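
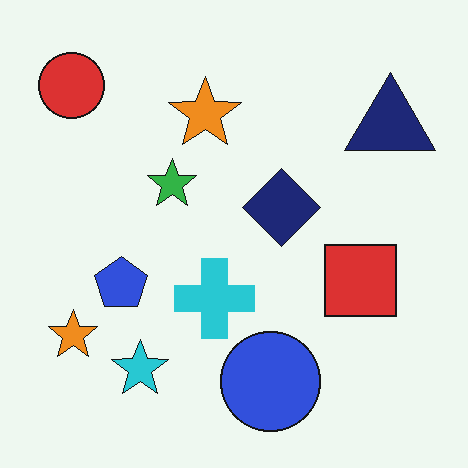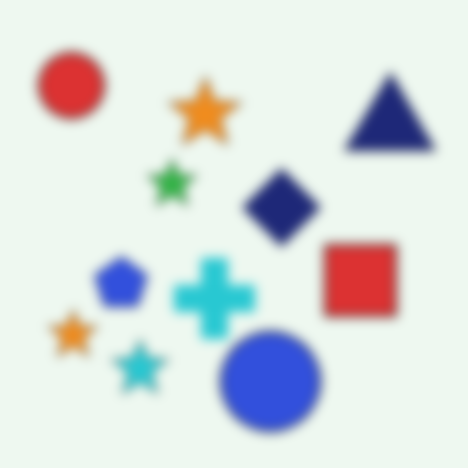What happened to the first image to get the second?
It was strongly gaussian-blurred.

Shape edges and outlines are uniformly softened across the whole image.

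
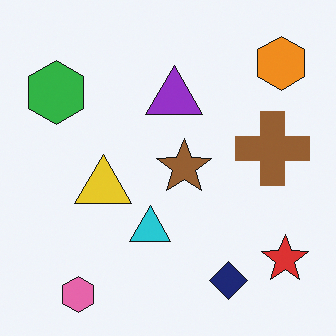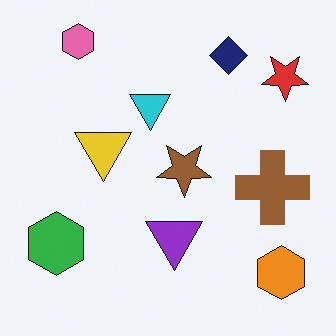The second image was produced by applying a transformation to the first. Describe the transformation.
This is the original image flipped vertically (top ↔ bottom).

The pink hexagon is in the bottom-left of the first image and the top-left of the second — shapes on opposite sides of the horizontal midline have swapped in a mirror flip.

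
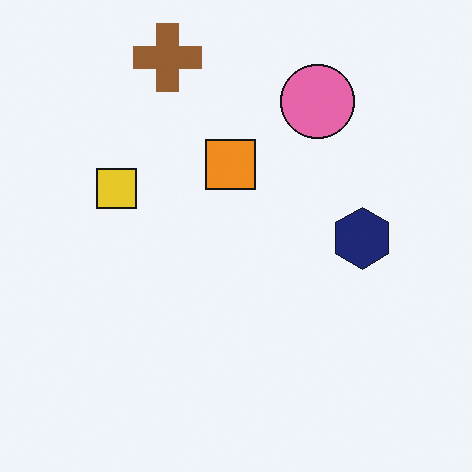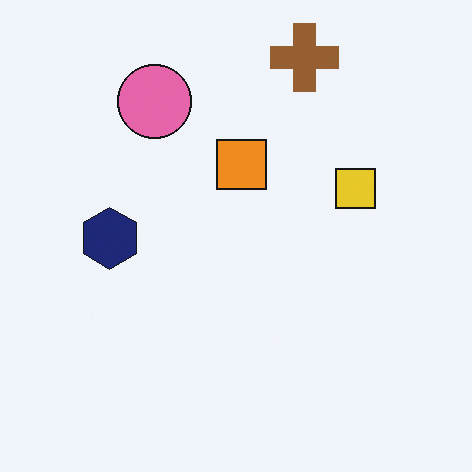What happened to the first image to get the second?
This is the original image flipped horizontally (left ↔ right).

The navy hexagon is in the right of the first image and the left of the second — shapes on opposite sides of the vertical midline have swapped in a mirror flip.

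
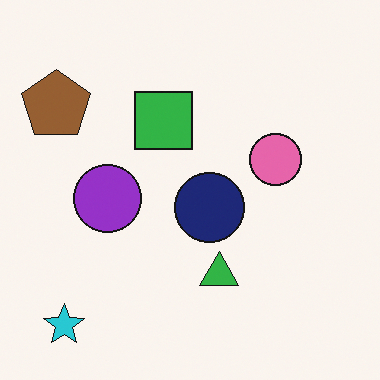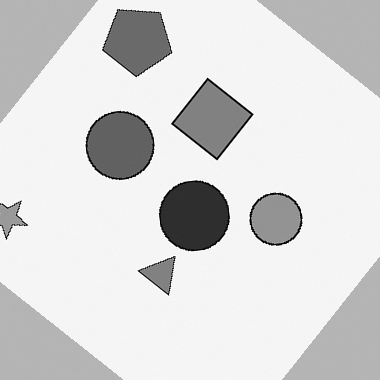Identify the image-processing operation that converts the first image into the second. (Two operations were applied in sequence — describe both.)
It was converted to grayscale, then rotated clockwise by a large amount — several tens of degrees.

All color is removed — every shape is now a shade of grey. Every shape is tilted by the same angle and the image corners show triangular fill wedges — a whole-image rotation by a non-right angle.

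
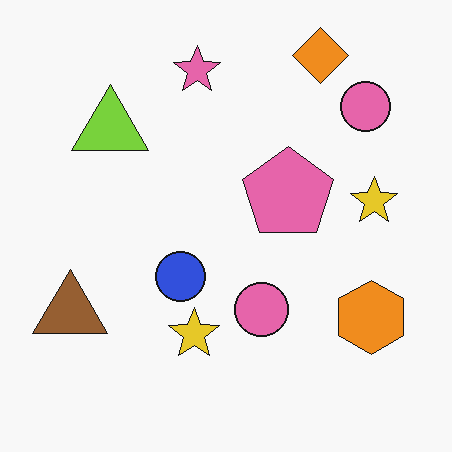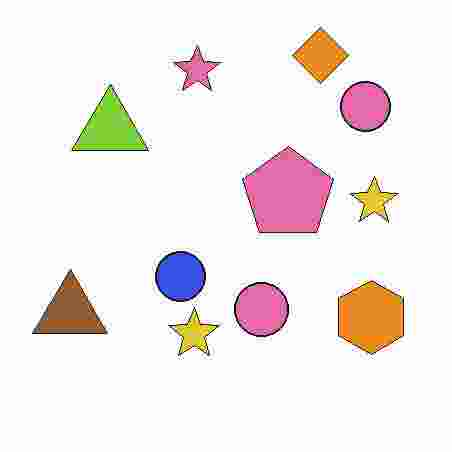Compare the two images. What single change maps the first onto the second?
The second image is the first heavily JPEG-compressed with obvious blocking artifacts.

Blocky 8×8 compression artifacts appear around shape edges and the flat background shows ringing — characteristic JPEG degradation.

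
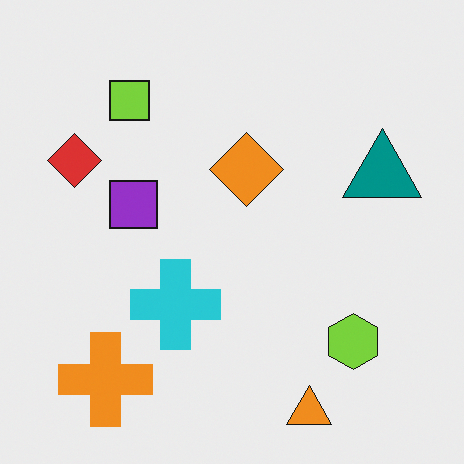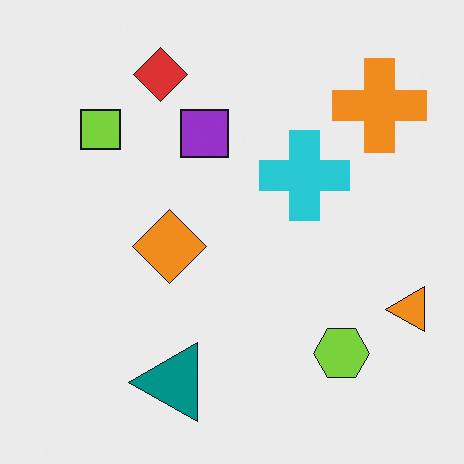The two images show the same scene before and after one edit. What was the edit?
The transformation is: transposed (reflected across the top-left ↔ bottom-right diagonal).

Shapes have swapped their row and column positions — what was in the top-right is now in the bottom-left — a diagonal reflection.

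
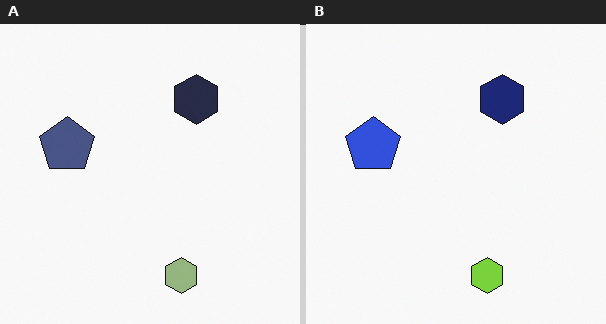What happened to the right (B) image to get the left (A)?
The image was heavily desaturated.

All colors are more muted and greyish — a global saturation change.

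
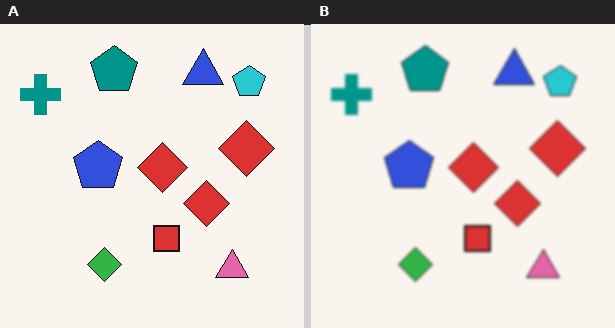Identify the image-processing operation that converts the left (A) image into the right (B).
Slightly softened.

Shape edges and outlines are uniformly softened across the whole image.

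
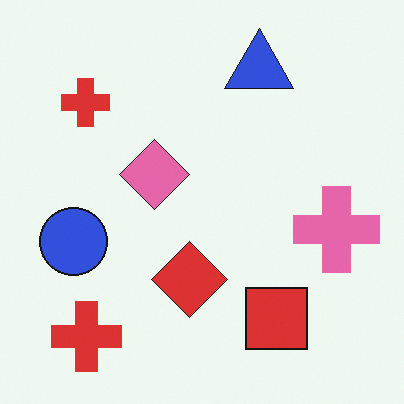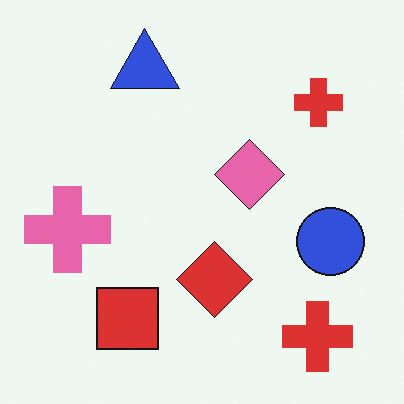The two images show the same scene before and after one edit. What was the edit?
Flipped horizontally (left ↔ right).

The pink cross is in the right of the first image and the left of the second — shapes on opposite sides of the vertical midline have swapped in a mirror flip.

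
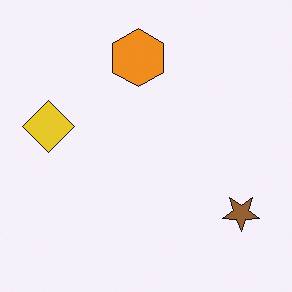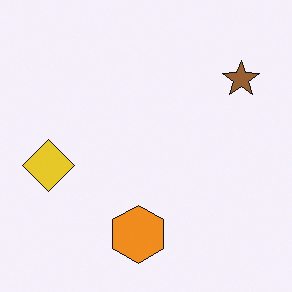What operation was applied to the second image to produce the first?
It was flipped vertically (top ↔ bottom).

The orange hexagon is in the bottom of the second image and the top of the first — shapes on opposite sides of the horizontal midline have swapped in a mirror flip.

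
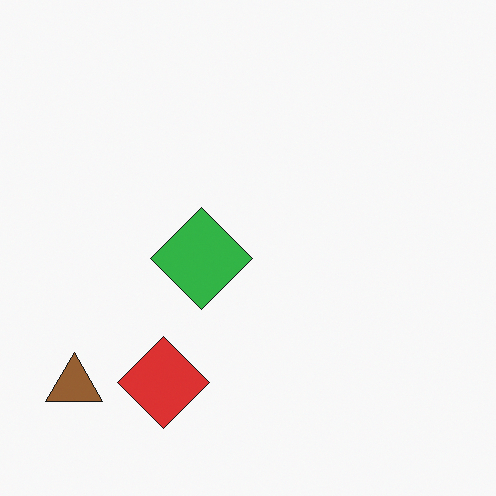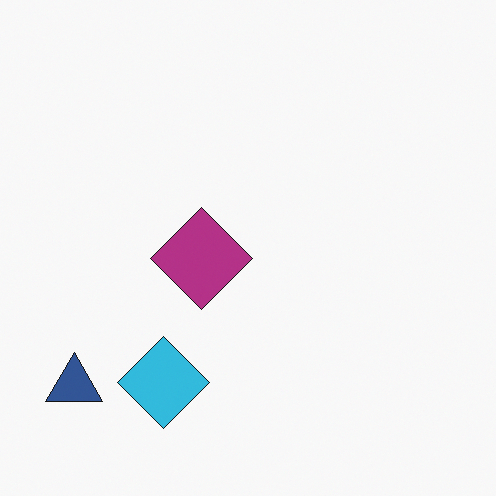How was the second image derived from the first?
The transformation is: hue-shifted by a large amount.

Every shape's color has rotated by the same amount around the hue wheel — a uniform hue shift.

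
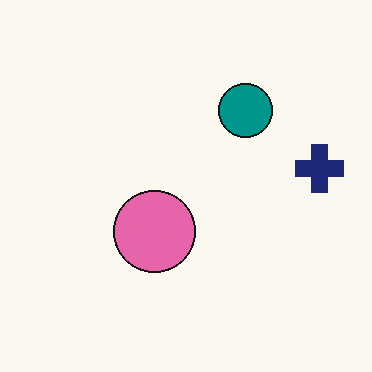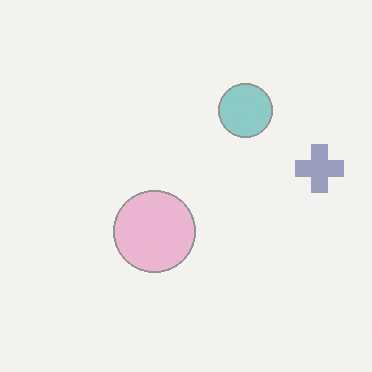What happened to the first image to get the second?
The transformation is: given much lower contrast.

Tones are pushed toward mid-grey across the whole image — a global contrast change.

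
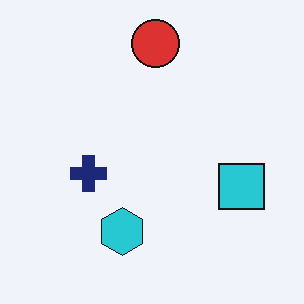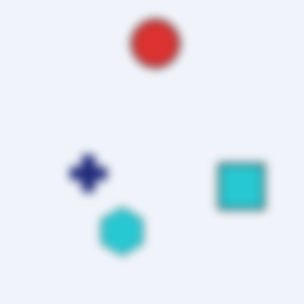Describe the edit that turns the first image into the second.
The transformation is: moderately blurred.

Shape edges and outlines are uniformly softened across the whole image.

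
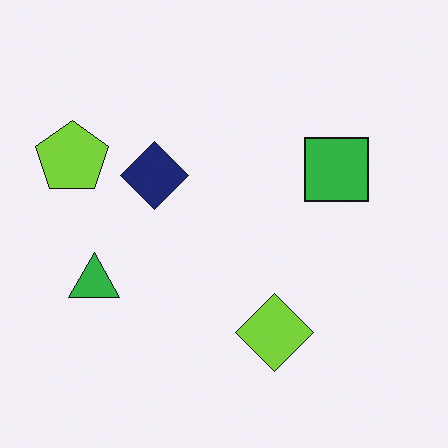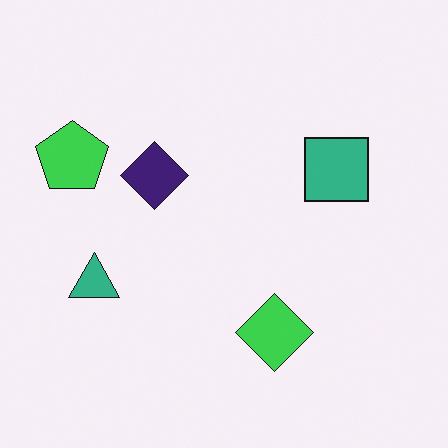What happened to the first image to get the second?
The transformation is: hue-shifted by a small amount.

Every shape's color has rotated by the same amount around the hue wheel — a uniform hue shift.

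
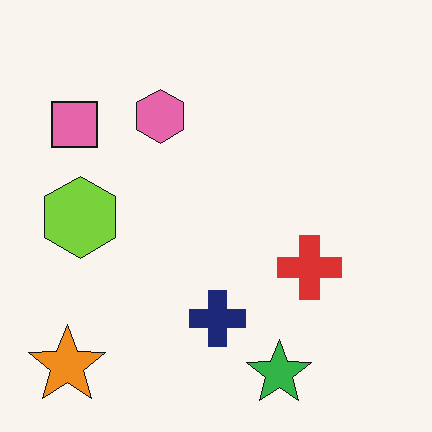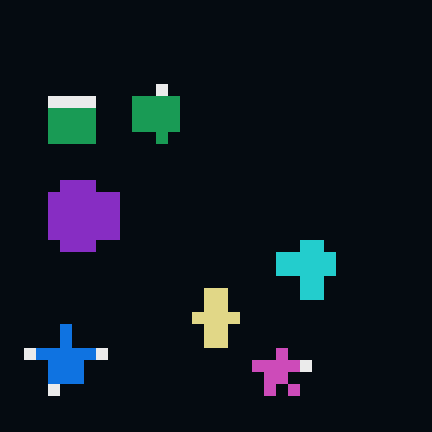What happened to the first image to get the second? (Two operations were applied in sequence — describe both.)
This is the original image color-inverted (negative), then coarsely pixelated.

The light background has become dark and every shape's color is its complement — a photographic negative. Shapes are reduced to large square blocks; fine edges and outlines are lost — a downscale-then-upscale (mosaic) effect.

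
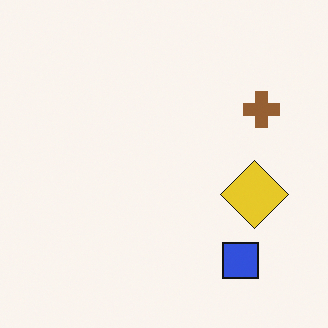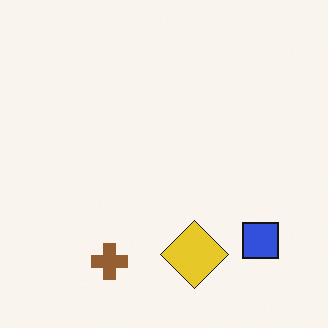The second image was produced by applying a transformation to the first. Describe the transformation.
This is the original image transposed (reflected across the top-left ↔ bottom-right diagonal).

Shapes have swapped their row and column positions — what was in the top-right is now in the bottom-left — a diagonal reflection.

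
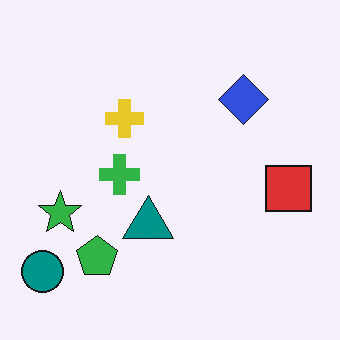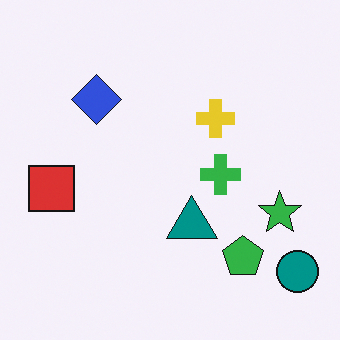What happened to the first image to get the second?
The second image is the first flipped horizontally (left ↔ right).

The teal circle is in the bottom-left of the first image and the bottom-right of the second — shapes on opposite sides of the vertical midline have swapped in a mirror flip.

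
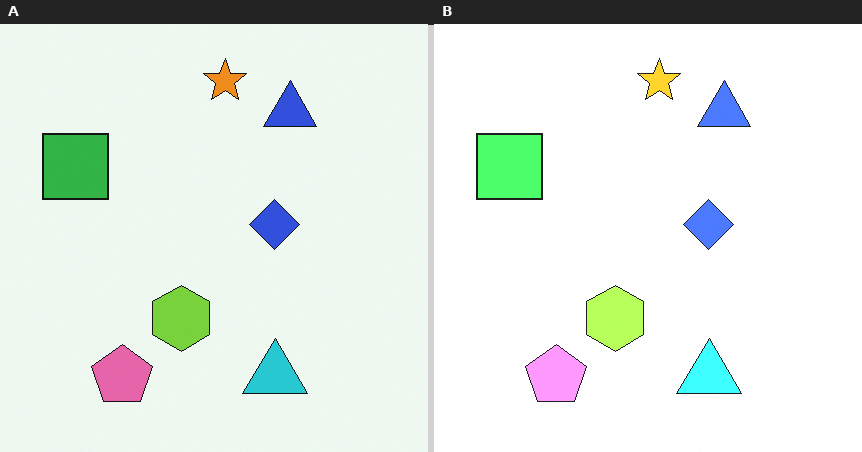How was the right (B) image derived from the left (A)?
The image was substantially brightened.

Every pixel — background and shapes alike — is uniformly brightened.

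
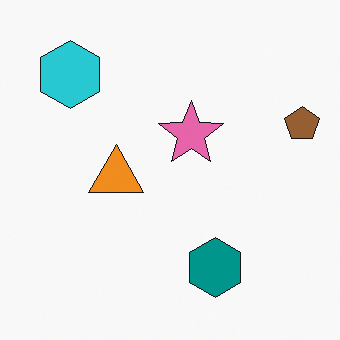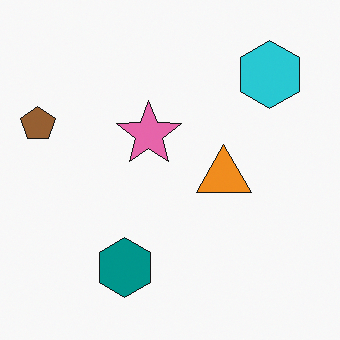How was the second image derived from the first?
This is the original image flipped horizontally (left ↔ right).

The brown pentagon is in the right of the first image and the left of the second — shapes on opposite sides of the vertical midline have swapped in a mirror flip.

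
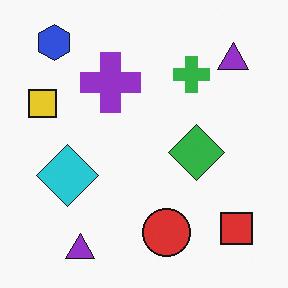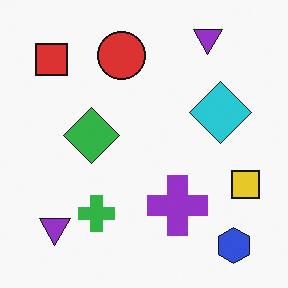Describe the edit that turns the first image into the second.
The second image is the first rotated 180°.

The blue hexagon sits in the top-left of the first image and the bottom-right of the second — consistent with a whole-image 180° rotation.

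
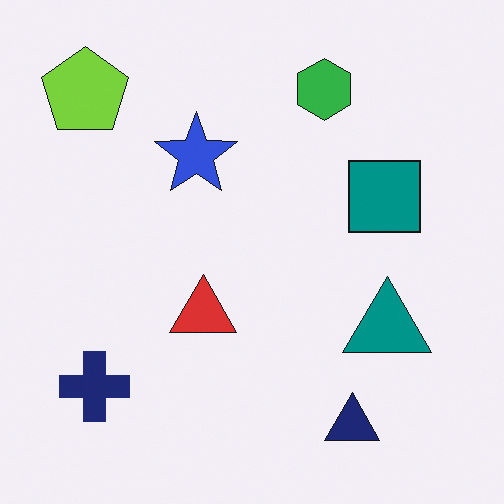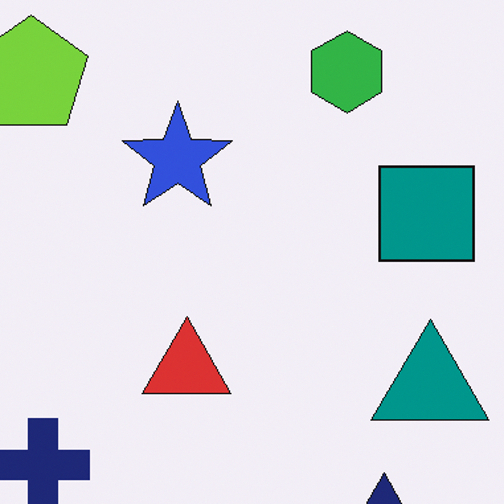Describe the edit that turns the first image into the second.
The image was cropped slightly and scaled back up.

The visible shapes are larger and the field of view is narrower; shapes near the original edges may be partly or wholly outside the frame — a crop-and-rescale.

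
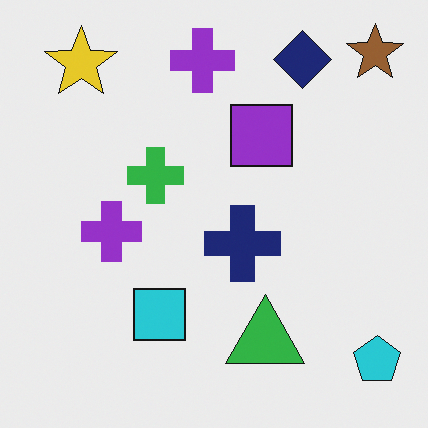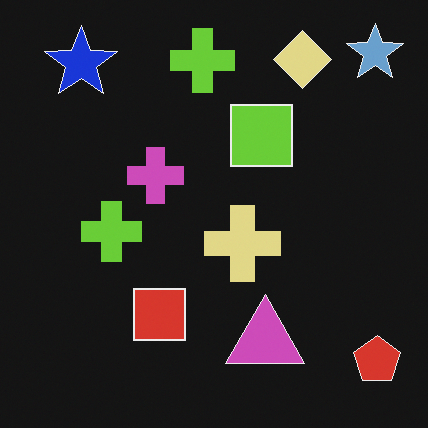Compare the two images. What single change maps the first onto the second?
It was color-inverted (negative).

The light background has become dark and every shape's color is its complement — a photographic negative.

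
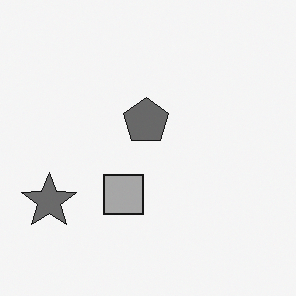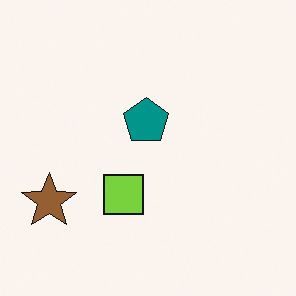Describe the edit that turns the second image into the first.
The image was converted to grayscale.

All color is removed — every shape is now a shade of grey.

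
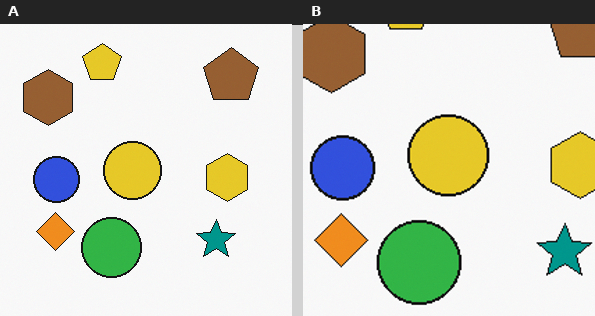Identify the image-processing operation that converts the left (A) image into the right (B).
The transformation is: cropped slightly and scaled back up.

The visible shapes are larger and the field of view is narrower; shapes near the original edges may be partly or wholly outside the frame — a crop-and-rescale.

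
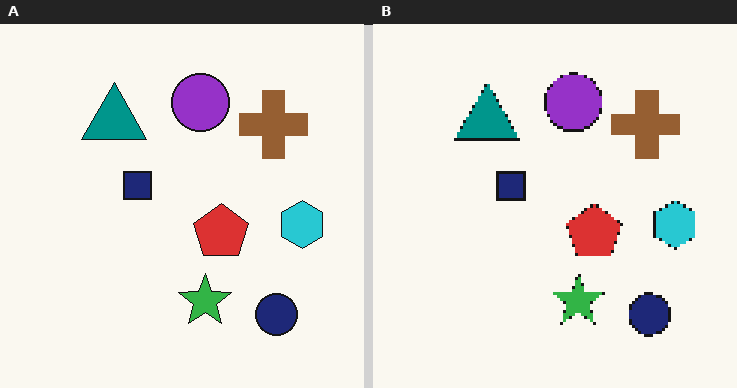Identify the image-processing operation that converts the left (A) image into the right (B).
The image was mildly pixelated.

Shapes are reduced to large square blocks; fine edges and outlines are lost — a downscale-then-upscale (mosaic) effect.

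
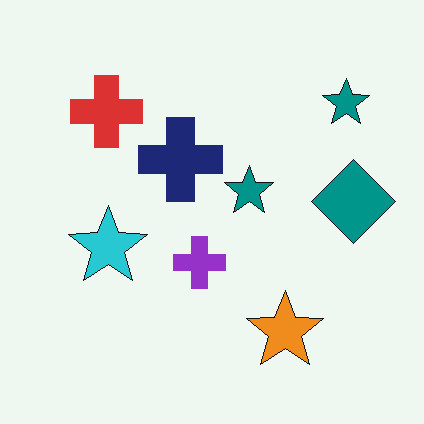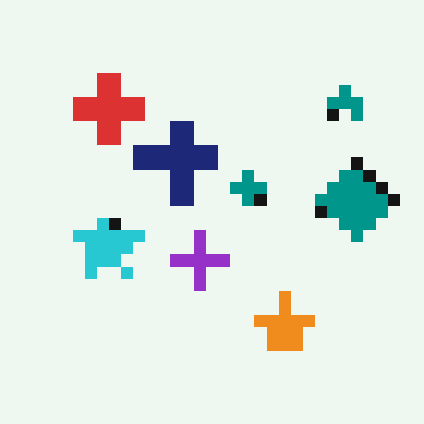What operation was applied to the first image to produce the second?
This is the original image coarsely pixelated.

Shapes are reduced to large square blocks; fine edges and outlines are lost — a downscale-then-upscale (mosaic) effect.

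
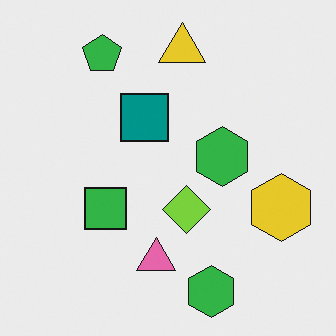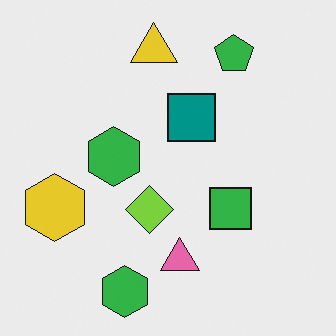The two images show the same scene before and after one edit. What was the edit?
This is the original image flipped horizontally (left ↔ right).

The yellow hexagon is in the right of the first image and the left of the second — shapes on opposite sides of the vertical midline have swapped in a mirror flip.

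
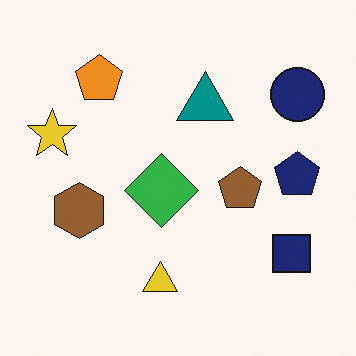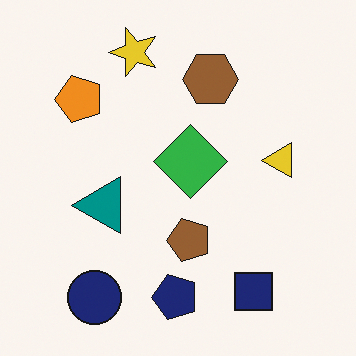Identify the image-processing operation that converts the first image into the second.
It was transposed (reflected across the top-left ↔ bottom-right diagonal).

Shapes have swapped their row and column positions — what was in the top-right is now in the bottom-left — a diagonal reflection.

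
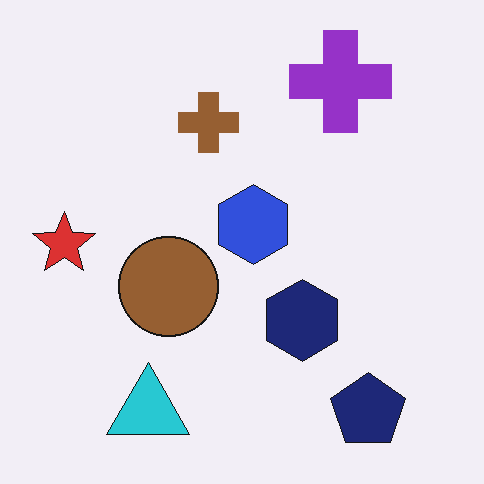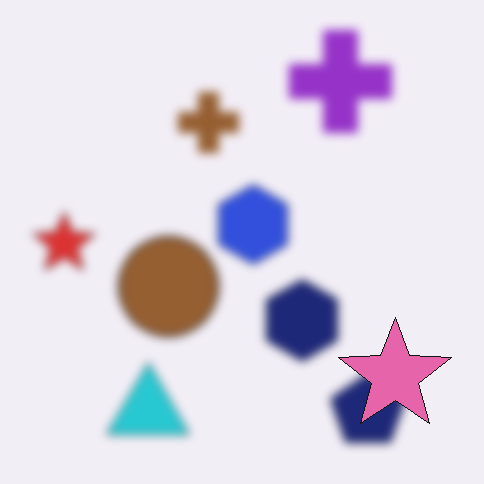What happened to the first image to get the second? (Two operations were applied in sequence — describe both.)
The transformation is: noticeably gaussian-blurred, then overlaid with an additional pink star.

Shape edges and outlines are uniformly softened across the whole image. A pink star appears in the second image that is absent from the first.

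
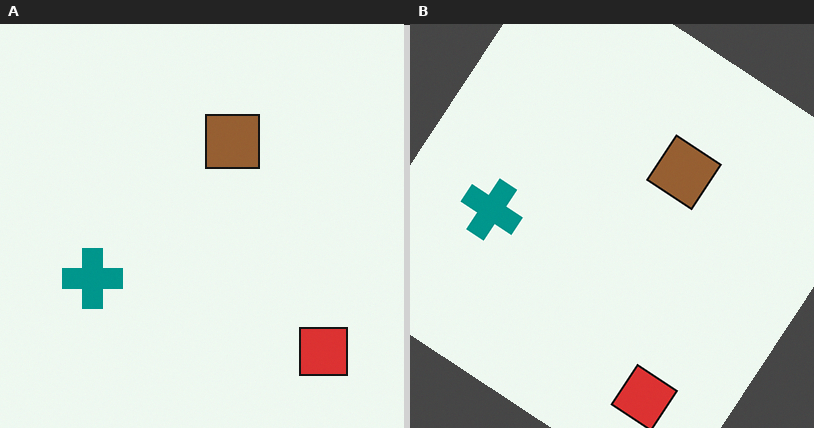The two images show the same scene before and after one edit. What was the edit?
This is the original image rotated clockwise by a large amount — several tens of degrees.

Every shape is tilted by the same angle and the image corners show triangular fill wedges — a whole-image rotation by a non-right angle.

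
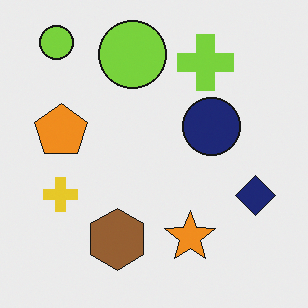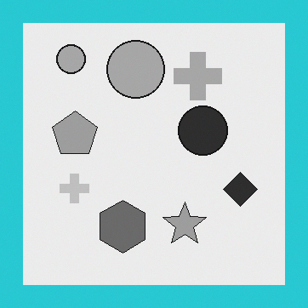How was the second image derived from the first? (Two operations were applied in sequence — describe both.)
The image was converted to grayscale, then framed with a cyan border.

All color is removed — every shape is now a shade of grey. A solid cyan frame runs around the edge of the second image, with the content slightly shrunk inside it.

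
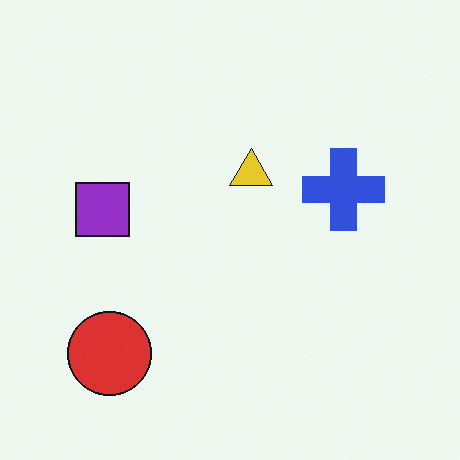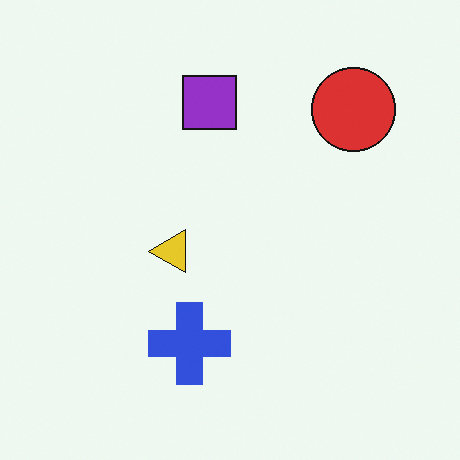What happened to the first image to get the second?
The transformation is: transposed (reflected across the top-left ↔ bottom-right diagonal).

Shapes have swapped their row and column positions — what was in the top-right is now in the bottom-left — a diagonal reflection.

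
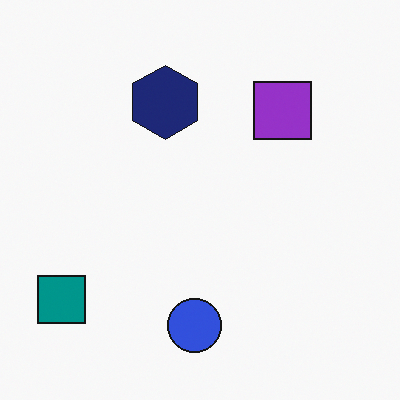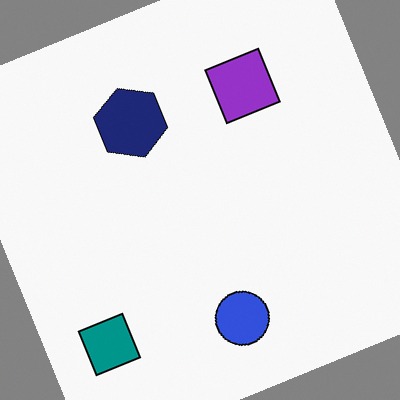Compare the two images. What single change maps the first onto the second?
The second image is the first rotated counter-clockwise by a clearly visible amount.

Every shape is tilted by the same angle and the image corners show triangular fill wedges — a whole-image rotation by a non-right angle.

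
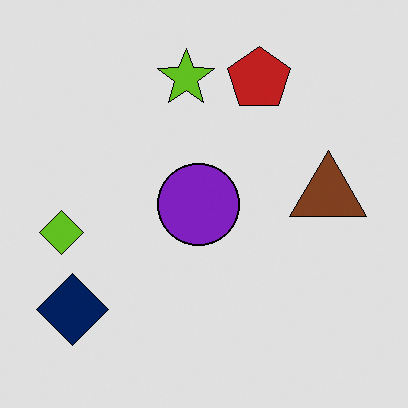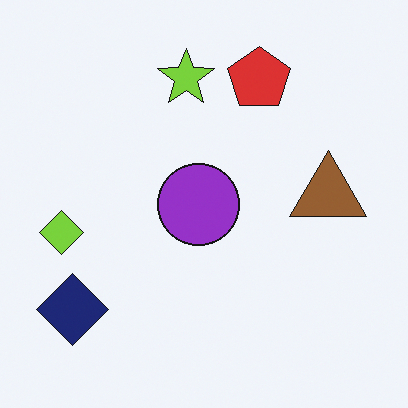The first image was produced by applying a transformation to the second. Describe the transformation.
The first image is the second posterized to a reduced palette.

Each flat color has snapped to a coarser quantized level — most visibly, the near-white background has dropped to a flat grey.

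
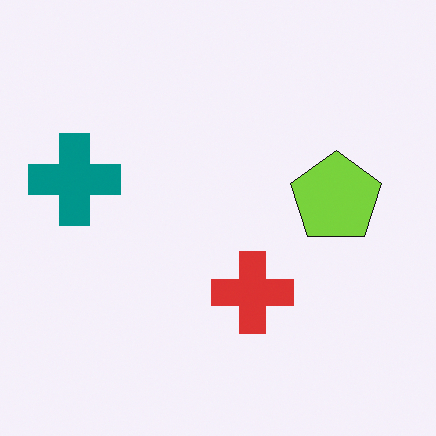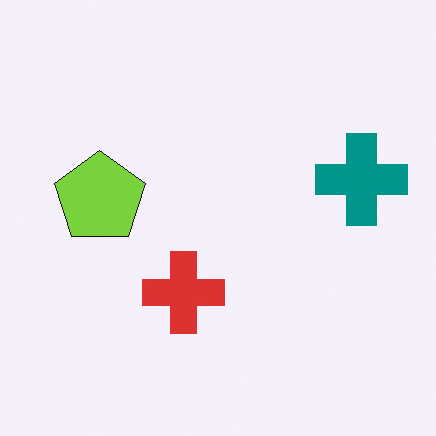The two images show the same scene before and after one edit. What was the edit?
The transformation is: flipped horizontally (left ↔ right).

The teal cross is in the left of the first image and the right of the second — shapes on opposite sides of the vertical midline have swapped in a mirror flip.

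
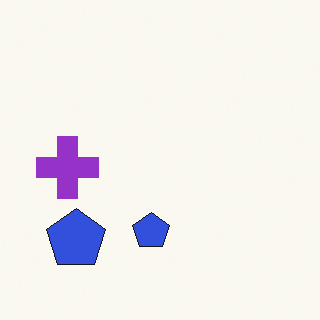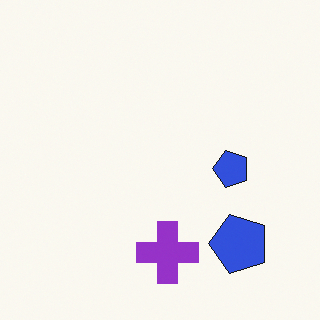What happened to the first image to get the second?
This is the original image rotated 90° counter-clockwise.

The purple cross sits in the left of the first image and the bottom of the second — consistent with a whole-image 90° counter-clockwise rotation.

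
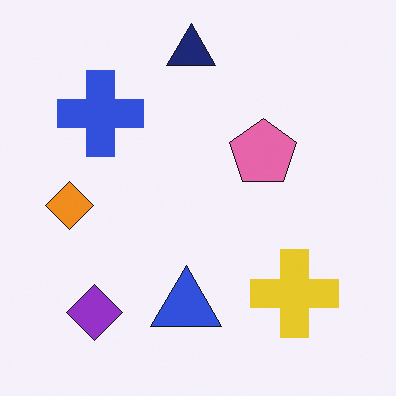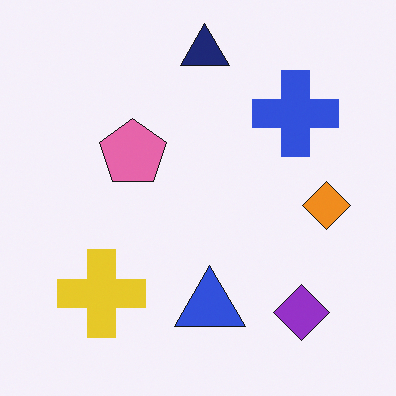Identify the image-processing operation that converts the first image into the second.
The second image is the first flipped horizontally (left ↔ right).

The orange diamond is in the left of the first image and the right of the second — shapes on opposite sides of the vertical midline have swapped in a mirror flip.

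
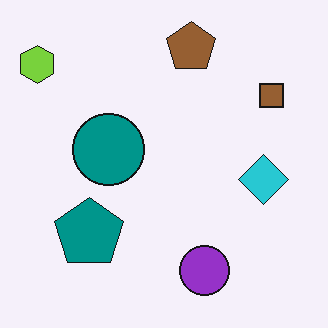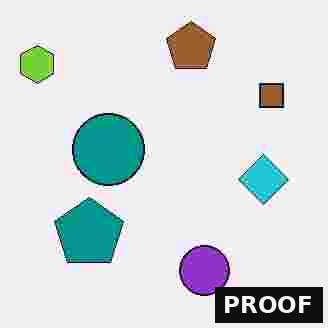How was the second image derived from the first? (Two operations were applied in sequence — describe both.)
The image was degraded with heavy JPEG compression, then watermarked with the text "PROOF" in the lower-right corner.

Blocky 8×8 compression artifacts appear around shape edges and the flat background shows ringing — characteristic JPEG degradation. A dark label reading "PROOF" appears in the lower-right corner.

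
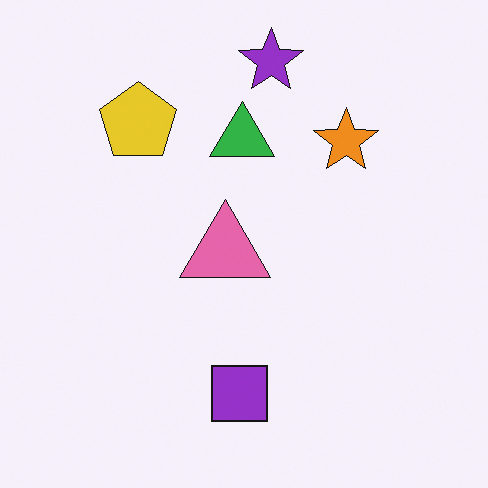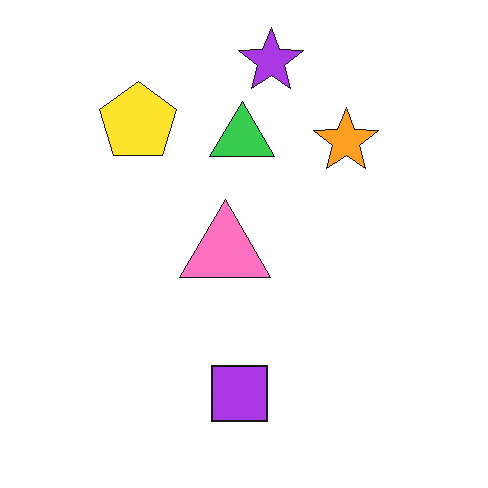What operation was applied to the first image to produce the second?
This is the original image brightened a little.

Every pixel — background and shapes alike — is uniformly brightened.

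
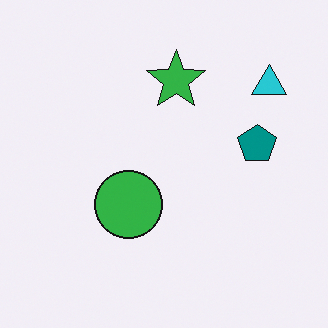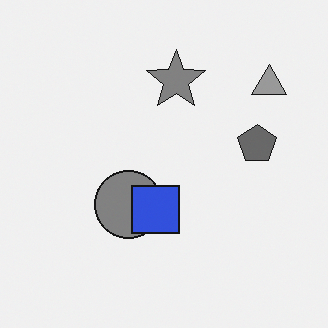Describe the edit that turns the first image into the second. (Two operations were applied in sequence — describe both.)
This is the original image converted to grayscale, then overlaid with an additional blue square.

All color is removed — every shape is now a shade of grey. A blue square appears in the second image that is absent from the first.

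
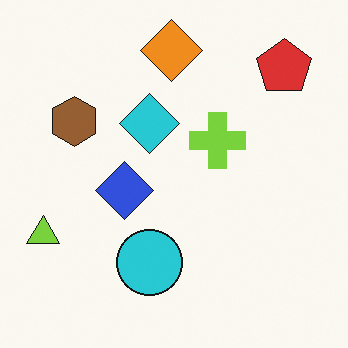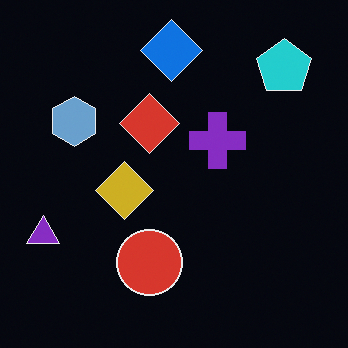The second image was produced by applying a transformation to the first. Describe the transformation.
Color-inverted (negative).

The light background has become dark and every shape's color is its complement — a photographic negative.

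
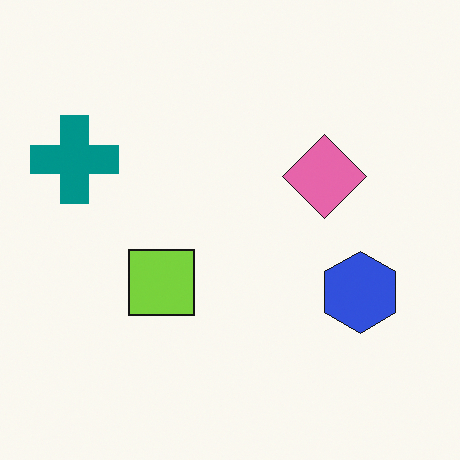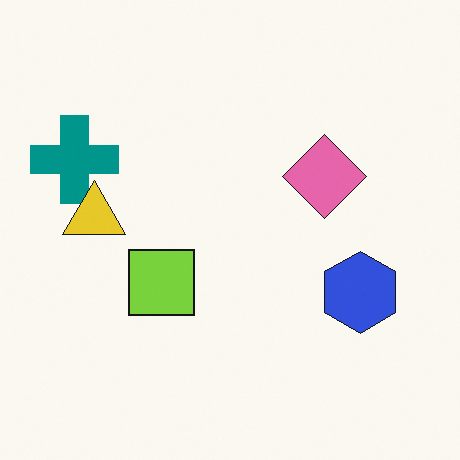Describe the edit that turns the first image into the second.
The image was overlaid with an additional yellow triangle.

A yellow triangle appears in the second image that is absent from the first.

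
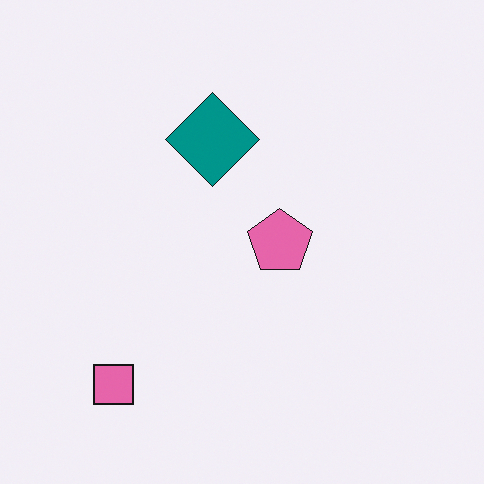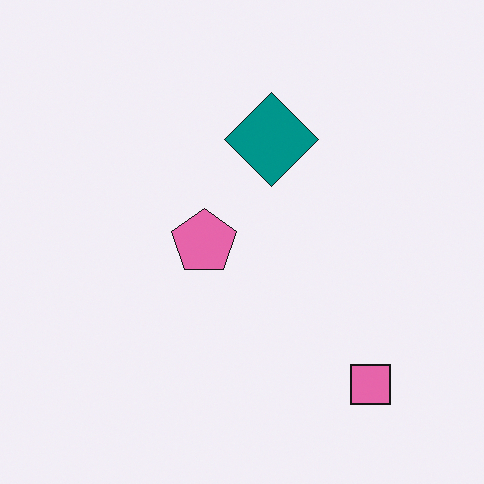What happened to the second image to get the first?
This is the original image flipped horizontally (left ↔ right).

The pink square is in the bottom-right of the second image and the bottom-left of the first — shapes on opposite sides of the vertical midline have swapped in a mirror flip.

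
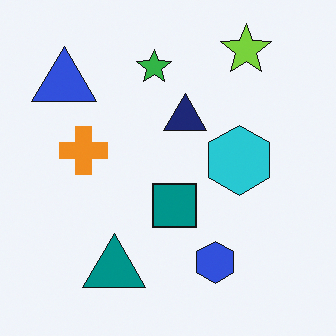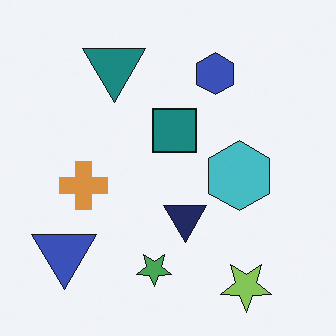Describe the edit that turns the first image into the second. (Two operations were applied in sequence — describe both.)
The transformation is: flipped vertically (top ↔ bottom), then slightly desaturated.

The lime star is in the top-right of the first image and the bottom-right of the second — shapes on opposite sides of the horizontal midline have swapped in a mirror flip. All colors are more muted and greyish — a global saturation change.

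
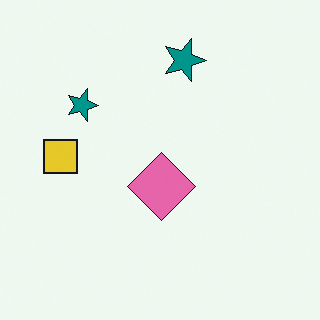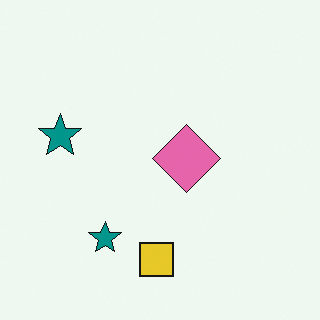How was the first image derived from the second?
Rotated 90° clockwise.

The yellow square sits in the bottom of the second image and the left of the first — consistent with a whole-image 90° clockwise rotation.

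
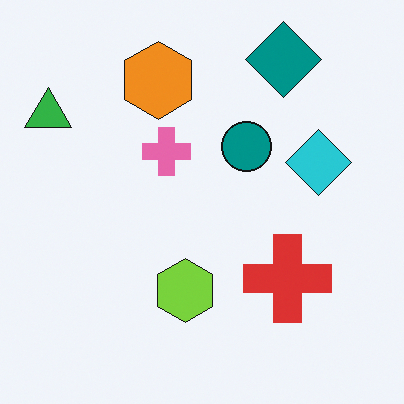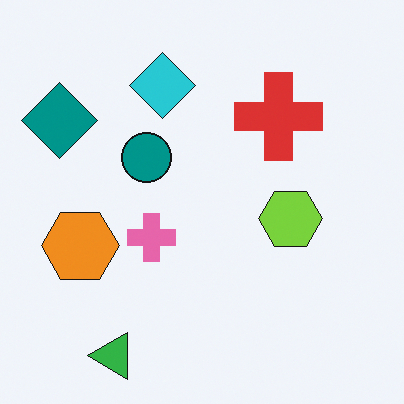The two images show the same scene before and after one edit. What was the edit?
This is the original image rotated 90° counter-clockwise.

The green triangle sits in the top-left of the first image and the bottom-left of the second — consistent with a whole-image 90° counter-clockwise rotation.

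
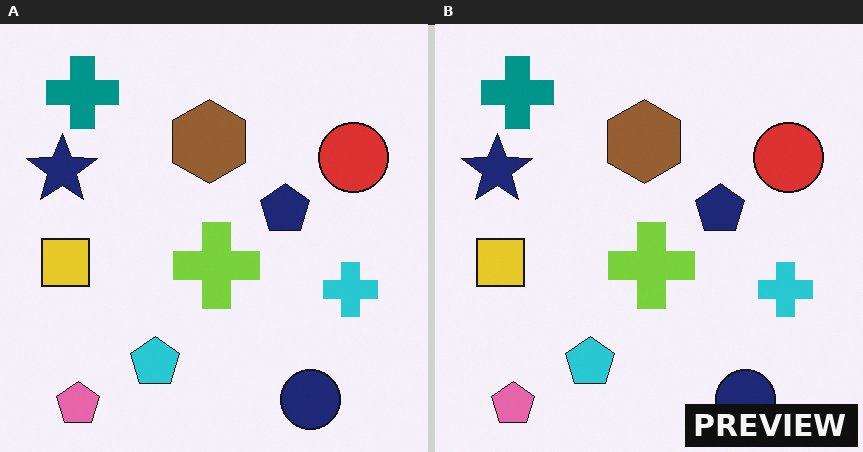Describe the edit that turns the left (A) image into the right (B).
The image was watermarked with the text "PREVIEW" in the lower-right corner.

A dark label reading "PREVIEW" appears in the lower-right corner.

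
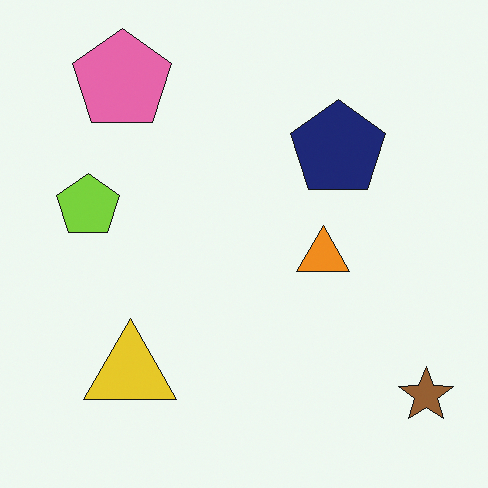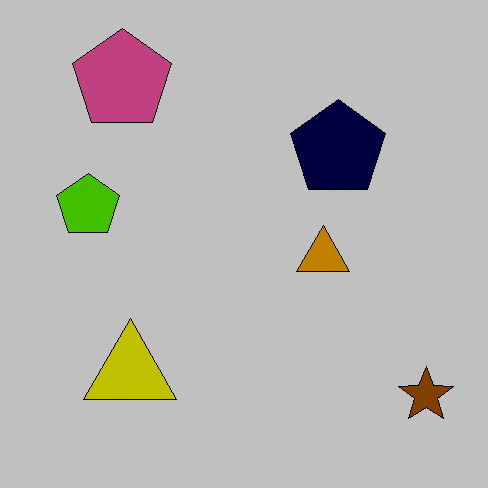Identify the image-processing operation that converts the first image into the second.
Aggressively posterized.

Each flat color has snapped to a coarser quantized level — most visibly, the near-white background has dropped to a flat grey.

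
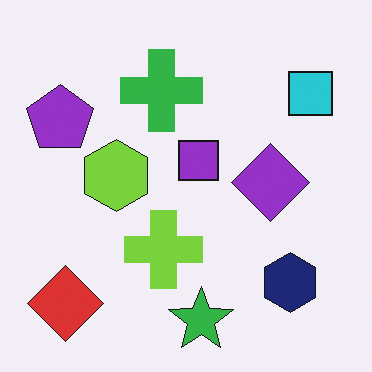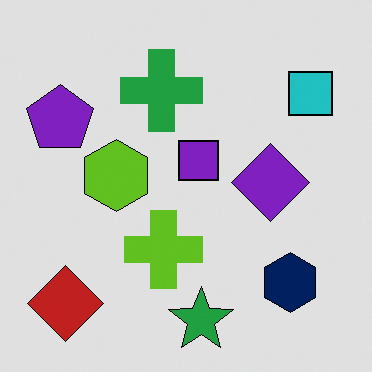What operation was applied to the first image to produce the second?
It was moderately posterized.

Each flat color has snapped to a coarser quantized level — most visibly, the near-white background has dropped to a flat grey.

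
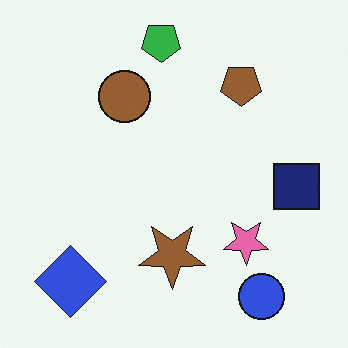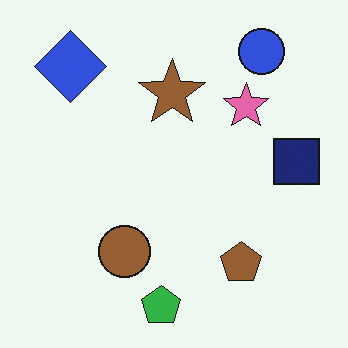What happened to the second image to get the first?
The first image is the second flipped vertically (top ↔ bottom).

The green pentagon is in the bottom of the second image and the top of the first — shapes on opposite sides of the horizontal midline have swapped in a mirror flip.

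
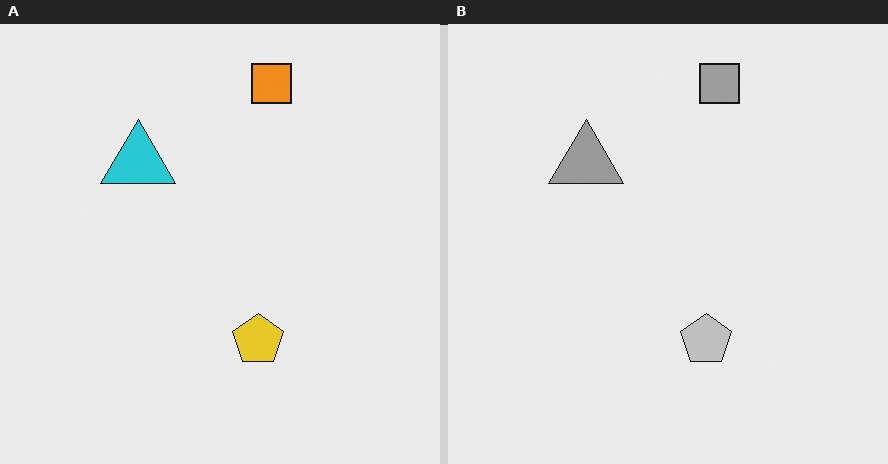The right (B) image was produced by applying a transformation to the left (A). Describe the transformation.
The image was converted to grayscale.

All color is removed — every shape is now a shade of grey.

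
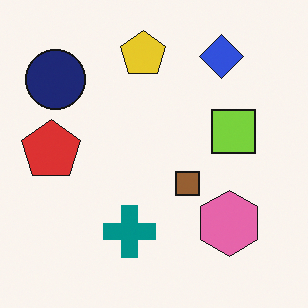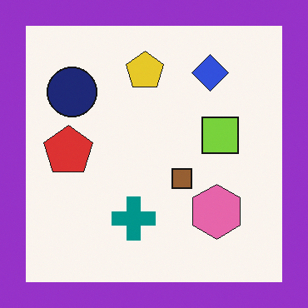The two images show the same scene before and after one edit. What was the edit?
This is the original image framed with a purple border.

A solid purple frame runs around the edge of the second image, with the content slightly shrunk inside it.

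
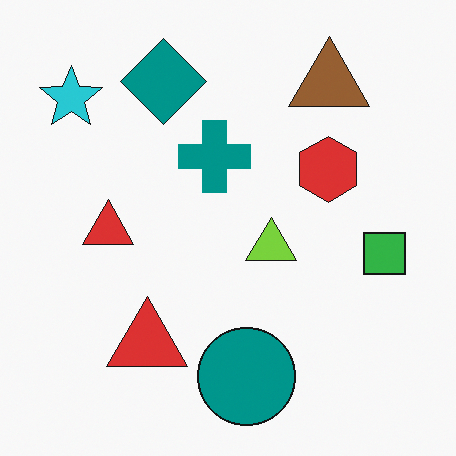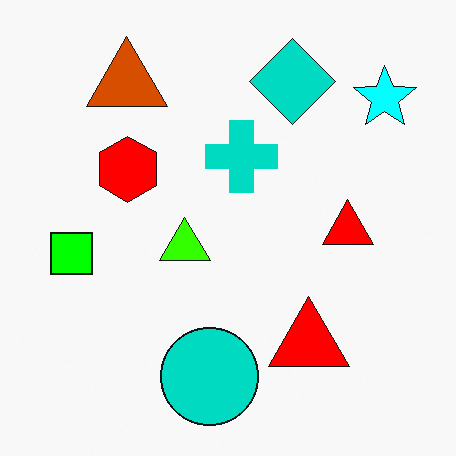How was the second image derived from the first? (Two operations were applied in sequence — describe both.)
The second image is the first made much more vivid (saturation change), then flipped horizontally (left ↔ right).

All colors are more vivid — a global saturation change. The cyan star is in the top-left of the first image and the top-right of the second — shapes on opposite sides of the vertical midline have swapped in a mirror flip.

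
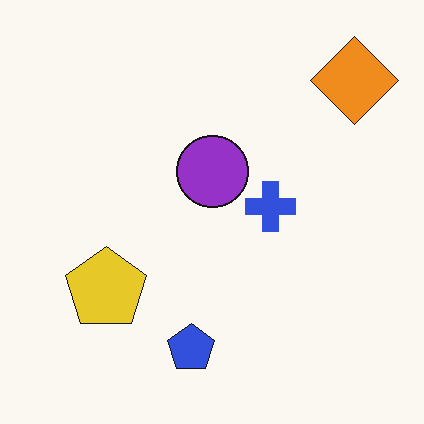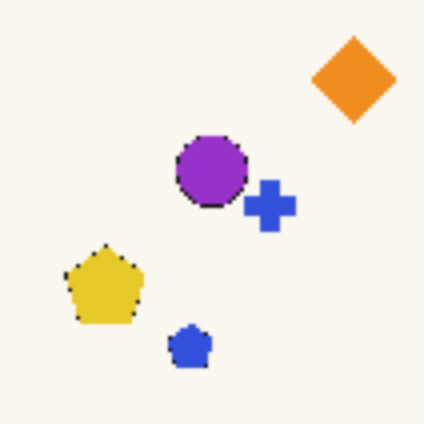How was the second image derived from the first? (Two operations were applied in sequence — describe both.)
This is the original image lightly pixelated (a mild mosaic effect), then slightly softened.

Shapes are reduced to large square blocks; fine edges and outlines are lost — a downscale-then-upscale (mosaic) effect. Shape edges and outlines are uniformly softened across the whole image.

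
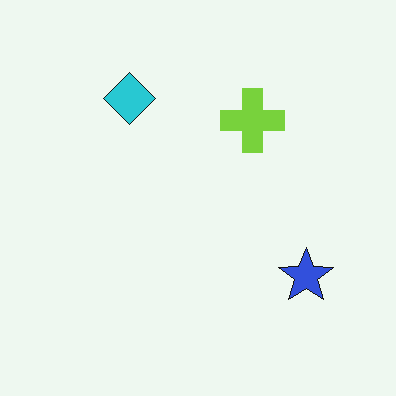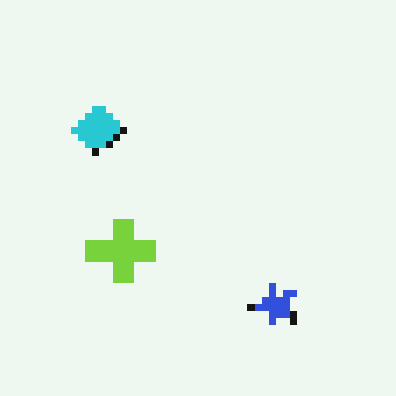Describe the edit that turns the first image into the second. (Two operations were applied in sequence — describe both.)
The transformation is: pixelated into visible square blocks, then transposed (reflected across the top-left ↔ bottom-right diagonal).

Shapes are reduced to large square blocks; fine edges and outlines are lost — a downscale-then-upscale (mosaic) effect. Shapes have swapped their row and column positions — what was in the top-right is now in the bottom-left — a diagonal reflection.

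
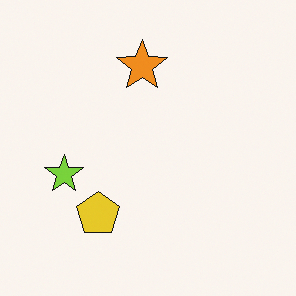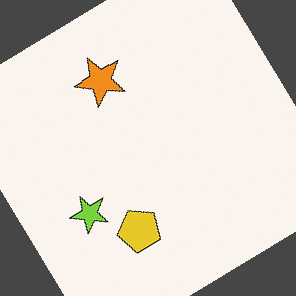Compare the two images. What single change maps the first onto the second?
It was rotated counter-clockwise by a large amount — several tens of degrees.

Every shape is tilted by the same angle and the image corners show triangular fill wedges — a whole-image rotation by a non-right angle.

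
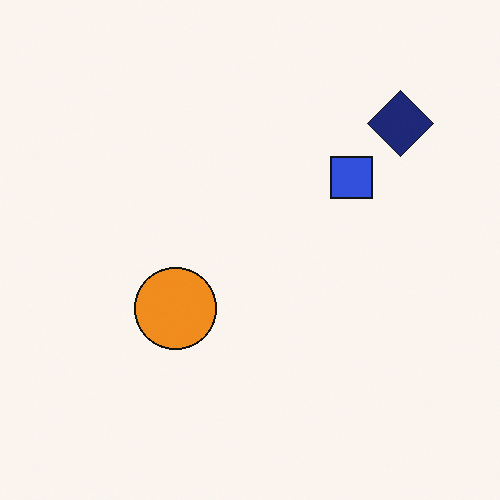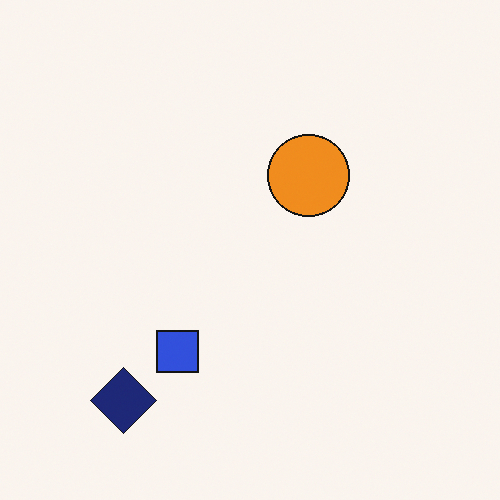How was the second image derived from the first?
This is the original image transposed (reflected across the top-left ↔ bottom-right diagonal).

Shapes have swapped their row and column positions — what was in the top-right is now in the bottom-left — a diagonal reflection.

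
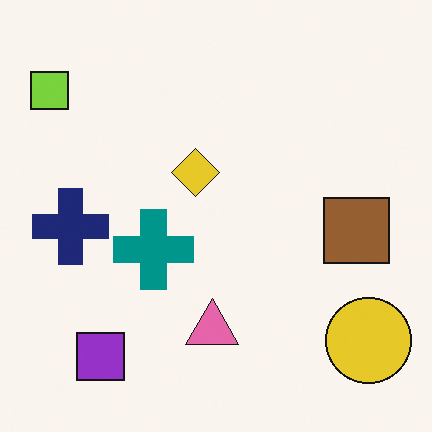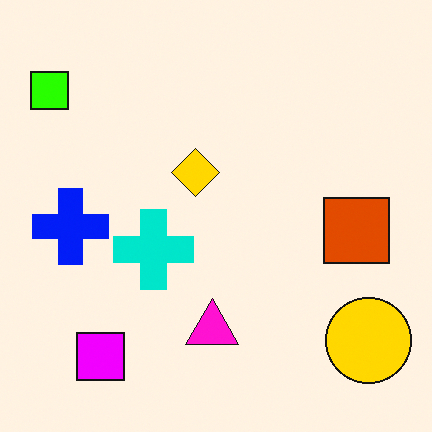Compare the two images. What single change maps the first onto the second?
It was heavily oversaturated.

All colors are more vivid — a global saturation change.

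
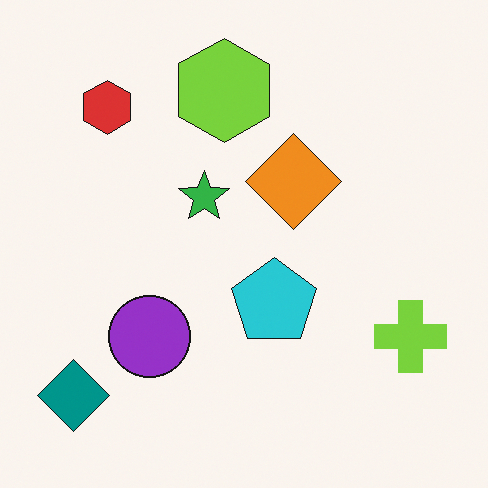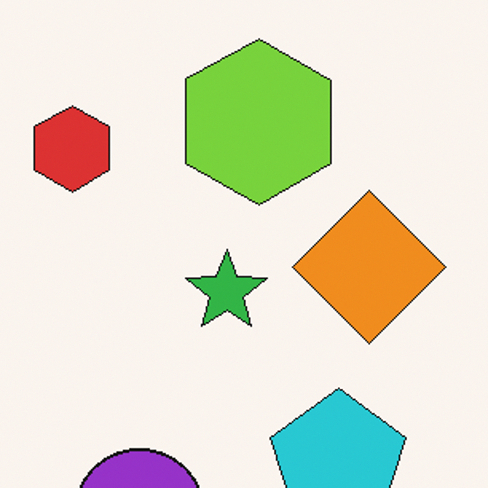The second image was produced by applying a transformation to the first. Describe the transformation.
It was cropped to a modestly smaller region and rescaled.

The visible shapes are larger and the field of view is narrower; shapes near the original edges may be partly or wholly outside the frame — a crop-and-rescale.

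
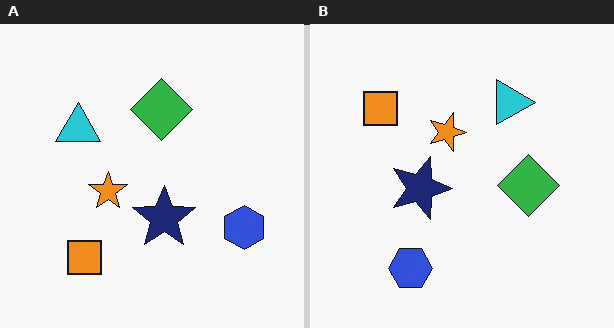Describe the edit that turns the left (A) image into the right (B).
It was rotated 90° clockwise.

The orange square sits in the bottom-left of the left (A) image and the top-left of the right (B) — consistent with a whole-image 90° clockwise rotation.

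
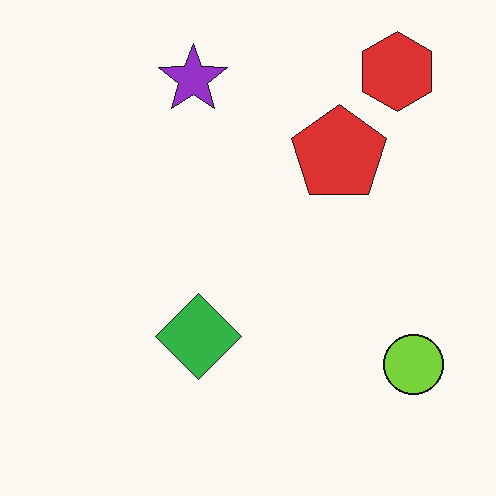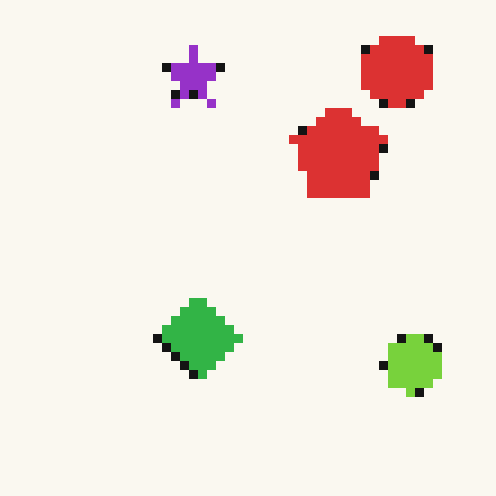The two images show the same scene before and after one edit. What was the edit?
It was heavily pixelated into large blocks.

Shapes are reduced to large square blocks; fine edges and outlines are lost — a downscale-then-upscale (mosaic) effect.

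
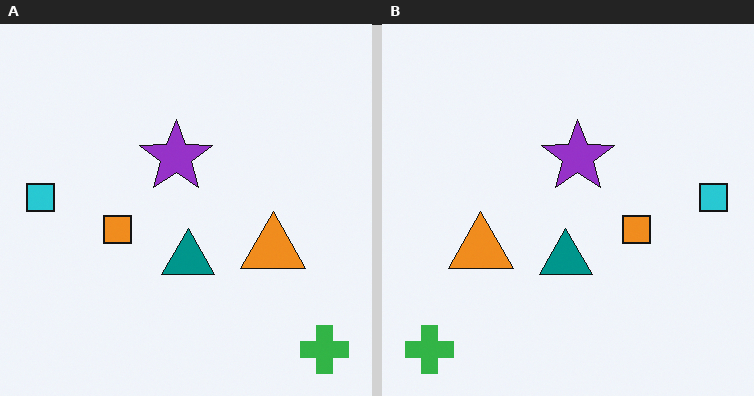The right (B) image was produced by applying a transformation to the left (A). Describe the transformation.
The image was flipped horizontally (left ↔ right).

The cyan square is in the left of the left (A) image and the right of the right (B) — shapes on opposite sides of the vertical midline have swapped in a mirror flip.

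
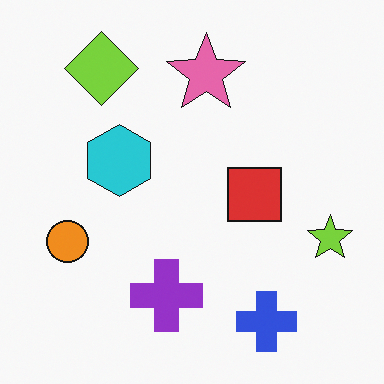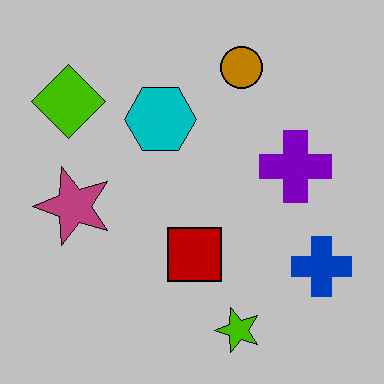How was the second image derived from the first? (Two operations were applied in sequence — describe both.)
This is the original image heavily posterized to just a handful of flat colors, then transposed (reflected across the top-left ↔ bottom-right diagonal).

Each flat color has snapped to a coarser quantized level — most visibly, the near-white background has dropped to a flat grey. Shapes have swapped their row and column positions — what was in the top-right is now in the bottom-left — a diagonal reflection.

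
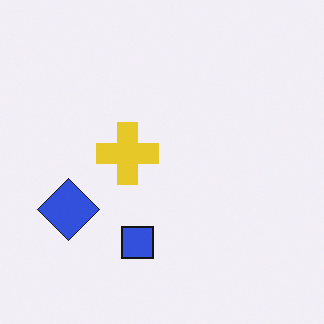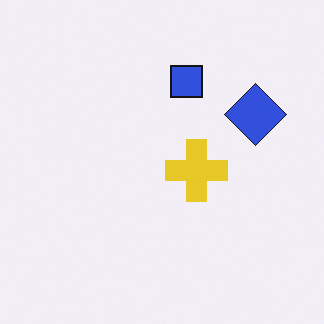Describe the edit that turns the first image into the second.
This is the original image rotated 180°.

The blue diamond sits in the left of the first image and the right of the second — consistent with a whole-image 180° rotation.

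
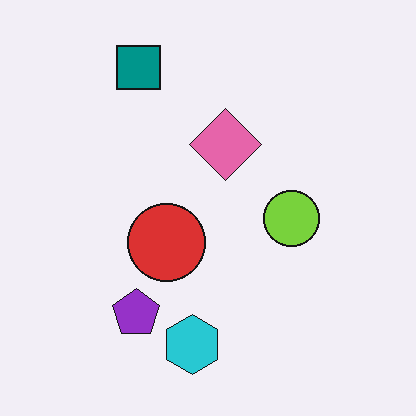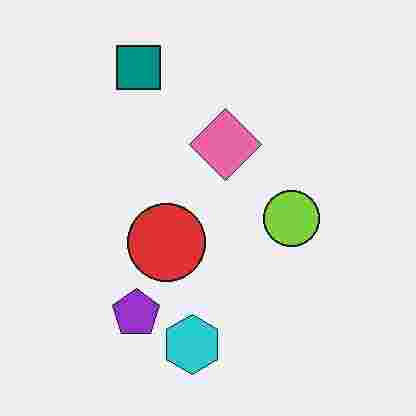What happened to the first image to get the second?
Degraded with heavy JPEG compression.

Blocky 8×8 compression artifacts appear around shape edges and the flat background shows ringing — characteristic JPEG degradation.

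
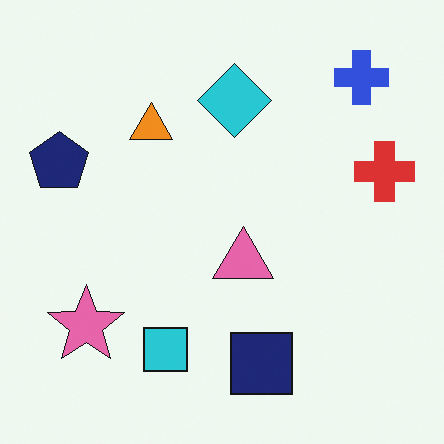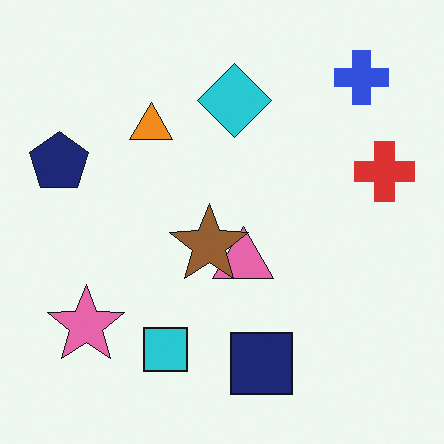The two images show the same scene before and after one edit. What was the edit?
Overlaid with an additional brown star.

A brown star appears in the second image that is absent from the first.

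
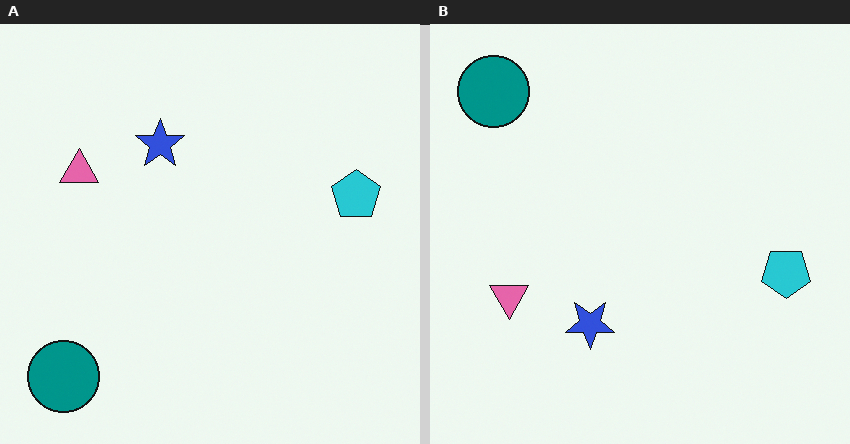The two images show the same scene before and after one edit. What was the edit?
It was flipped vertically (top ↔ bottom).

The teal circle is in the bottom-left of the left (A) image and the top-left of the right (B) — shapes on opposite sides of the horizontal midline have swapped in a mirror flip.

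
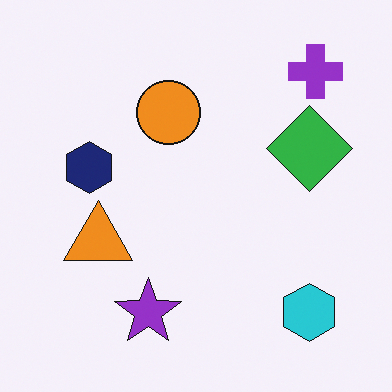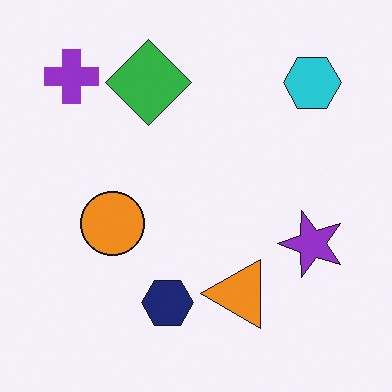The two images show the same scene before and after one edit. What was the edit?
The transformation is: rotated 90° counter-clockwise.

The purple cross sits in the top-right of the first image and the top-left of the second — consistent with a whole-image 90° counter-clockwise rotation.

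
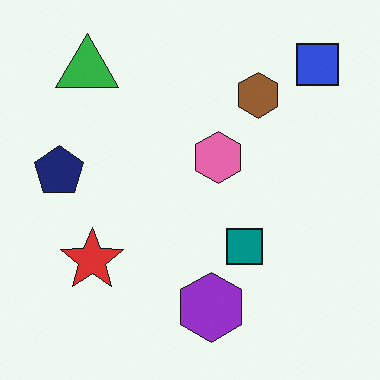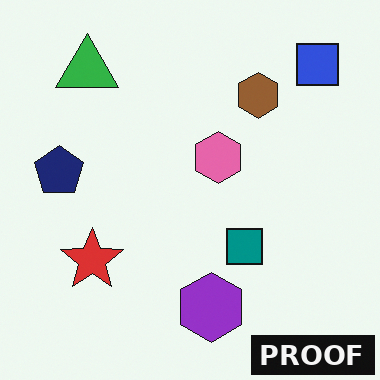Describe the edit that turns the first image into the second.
The image was watermarked with the text "PROOF" in the lower-right corner.

A dark label reading "PROOF" appears in the lower-right corner.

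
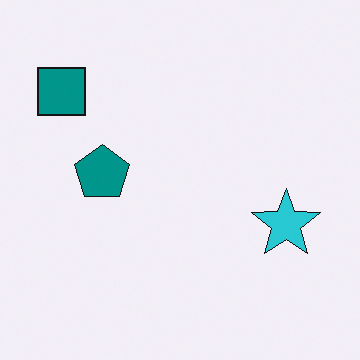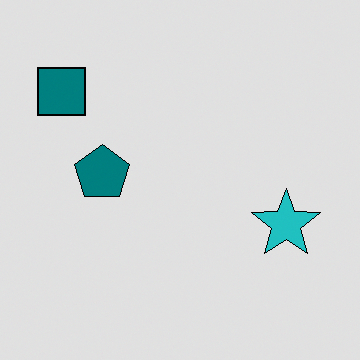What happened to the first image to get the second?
Posterized to a reduced palette.

Each flat color has snapped to a coarser quantized level — most visibly, the near-white background has dropped to a flat grey.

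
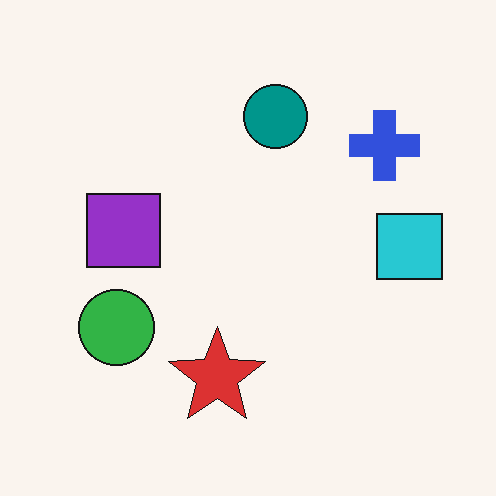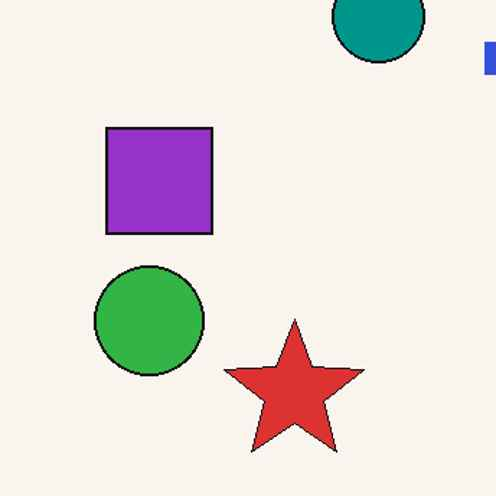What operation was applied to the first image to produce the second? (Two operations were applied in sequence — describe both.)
The second image is the first cropped to a modestly smaller region and rescaled, then given moderate JPEG compression.

The visible shapes are larger and the field of view is narrower; shapes near the original edges may be partly or wholly outside the frame — a crop-and-rescale. Blocky 8×8 compression artifacts appear around shape edges and the flat background shows ringing — characteristic JPEG degradation.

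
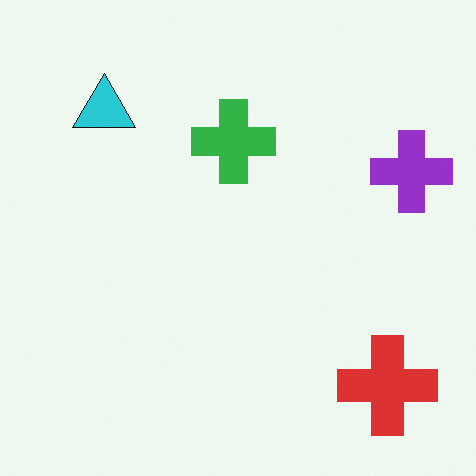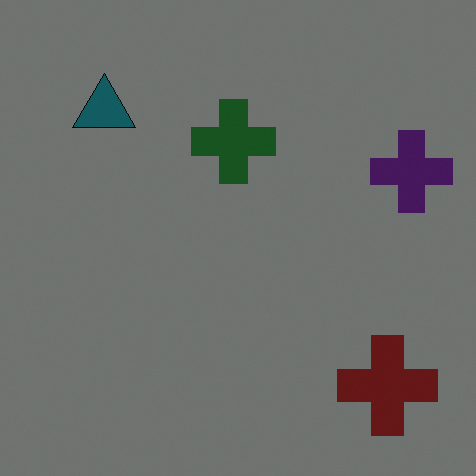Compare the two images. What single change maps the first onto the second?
Darkened a lot.

Every pixel — background and shapes alike — is uniformly darkened.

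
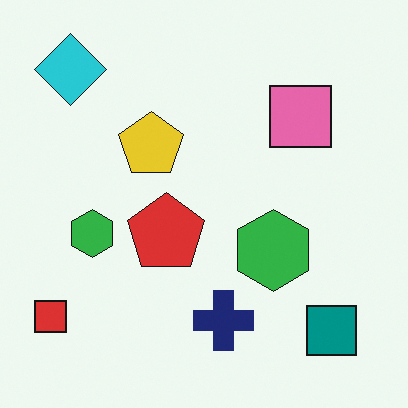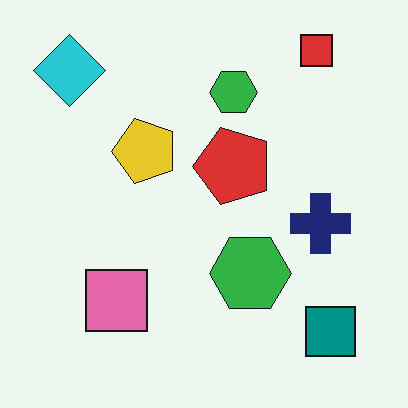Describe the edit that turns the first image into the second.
The image was transposed (reflected across the top-left ↔ bottom-right diagonal).

Shapes have swapped their row and column positions — what was in the top-right is now in the bottom-left — a diagonal reflection.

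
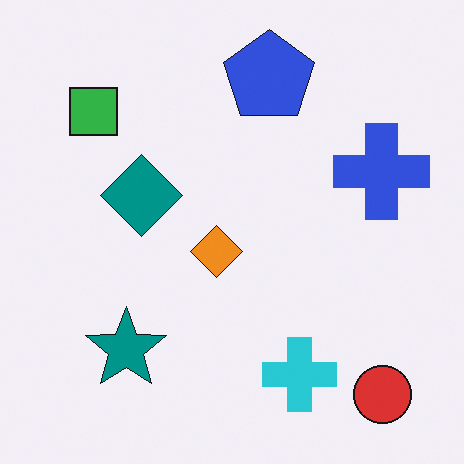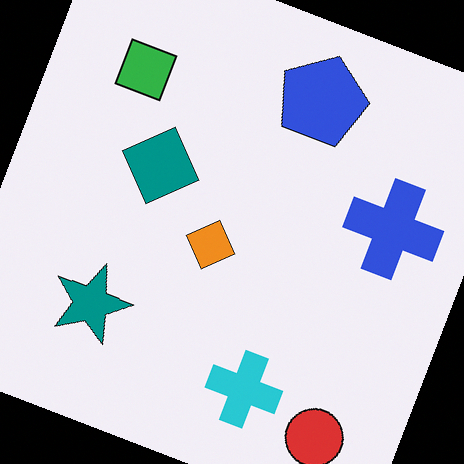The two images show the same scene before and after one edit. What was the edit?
The image was rotated clockwise by a moderate amount.

Every shape is tilted by the same angle and the image corners show triangular fill wedges — a whole-image rotation by a non-right angle.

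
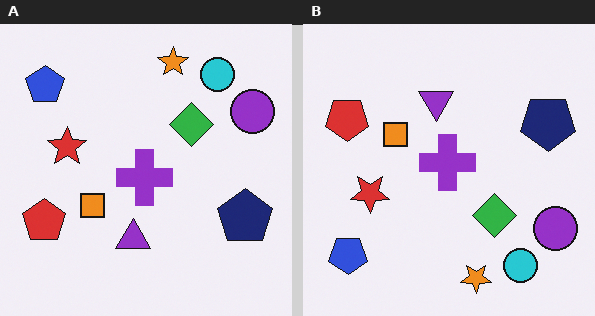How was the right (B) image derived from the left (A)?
Flipped vertically (top ↔ bottom).

The orange star is in the top of the left (A) image and the bottom of the right (B) — shapes on opposite sides of the horizontal midline have swapped in a mirror flip.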